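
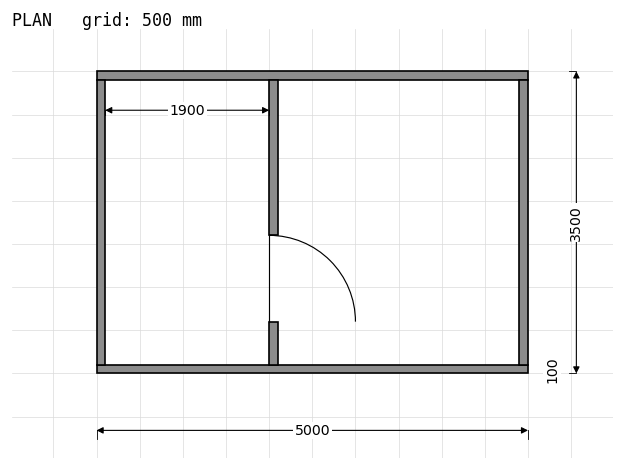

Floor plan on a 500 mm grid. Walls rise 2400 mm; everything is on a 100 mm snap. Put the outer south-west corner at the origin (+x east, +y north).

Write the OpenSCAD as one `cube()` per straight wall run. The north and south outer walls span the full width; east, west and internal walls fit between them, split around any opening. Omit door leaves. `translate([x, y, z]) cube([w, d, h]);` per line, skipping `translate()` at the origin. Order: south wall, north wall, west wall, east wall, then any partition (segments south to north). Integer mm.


cube([5000, 100, 2400]);
translate([0, 3400, 0]) cube([5000, 100, 2400]);
translate([0, 100, 0]) cube([100, 3300, 2400]);
translate([4900, 100, 0]) cube([100, 3300, 2400]);
translate([2000, 100, 0]) cube([100, 500, 2400]);
translate([2000, 1600, 0]) cube([100, 1800, 2400]);


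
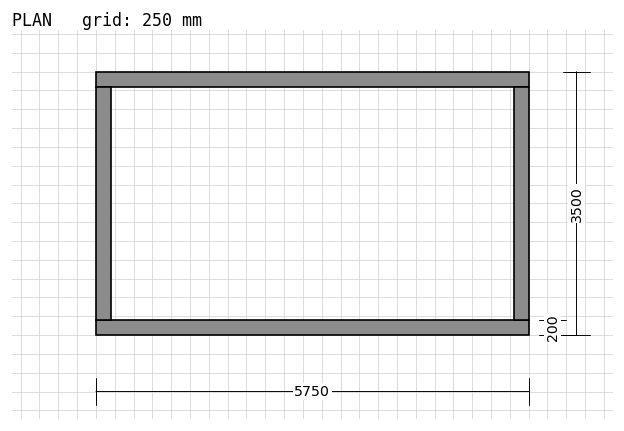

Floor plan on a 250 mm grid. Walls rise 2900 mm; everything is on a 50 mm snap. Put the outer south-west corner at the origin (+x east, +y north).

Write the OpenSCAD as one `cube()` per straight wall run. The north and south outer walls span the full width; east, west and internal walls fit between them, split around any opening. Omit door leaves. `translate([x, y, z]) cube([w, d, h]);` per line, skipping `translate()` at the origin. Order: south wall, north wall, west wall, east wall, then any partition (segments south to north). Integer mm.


cube([5750, 200, 2900]);
translate([0, 3300, 0]) cube([5750, 200, 2900]);
translate([0, 200, 0]) cube([200, 3100, 2900]);
translate([5550, 200, 0]) cube([200, 3100, 2900]);


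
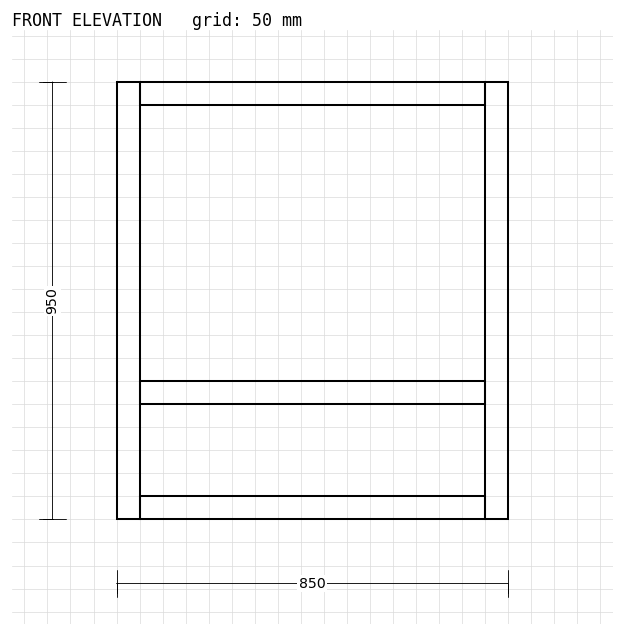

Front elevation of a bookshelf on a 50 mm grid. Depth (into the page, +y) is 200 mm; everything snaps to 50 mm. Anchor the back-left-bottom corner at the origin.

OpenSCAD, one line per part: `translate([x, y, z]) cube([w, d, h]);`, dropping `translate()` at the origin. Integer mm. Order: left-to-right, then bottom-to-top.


cube([50, 200, 950]);
translate([50, 0, 0]) cube([750, 200, 50]);
translate([50, 0, 250]) cube([750, 200, 50]);
translate([50, 0, 900]) cube([750, 200, 50]);
translate([800, 0, 0]) cube([50, 200, 950]);


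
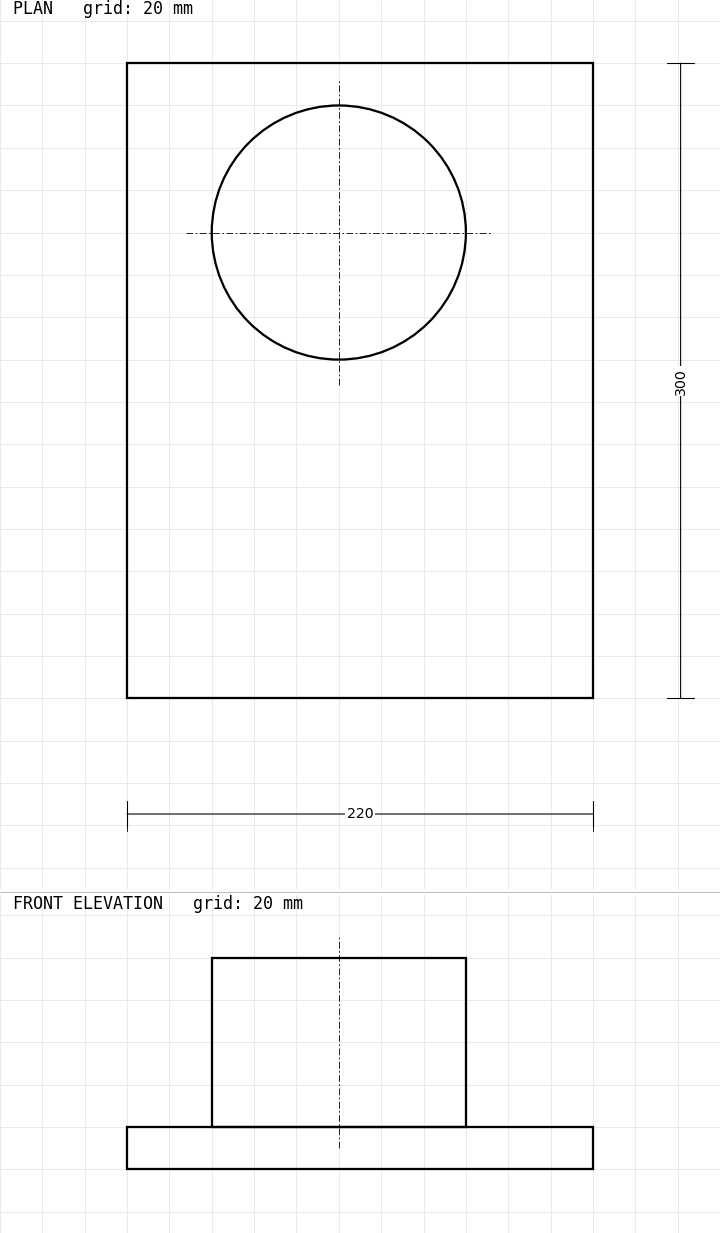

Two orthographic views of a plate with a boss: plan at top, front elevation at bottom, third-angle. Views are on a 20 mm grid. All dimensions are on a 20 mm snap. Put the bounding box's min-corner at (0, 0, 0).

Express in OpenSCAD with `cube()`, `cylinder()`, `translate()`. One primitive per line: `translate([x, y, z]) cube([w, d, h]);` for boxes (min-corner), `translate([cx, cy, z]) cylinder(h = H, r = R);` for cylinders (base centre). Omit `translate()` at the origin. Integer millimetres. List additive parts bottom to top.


cube([220, 300, 20]);
translate([100, 220, 20]) cylinder(h = 80, r = 60);


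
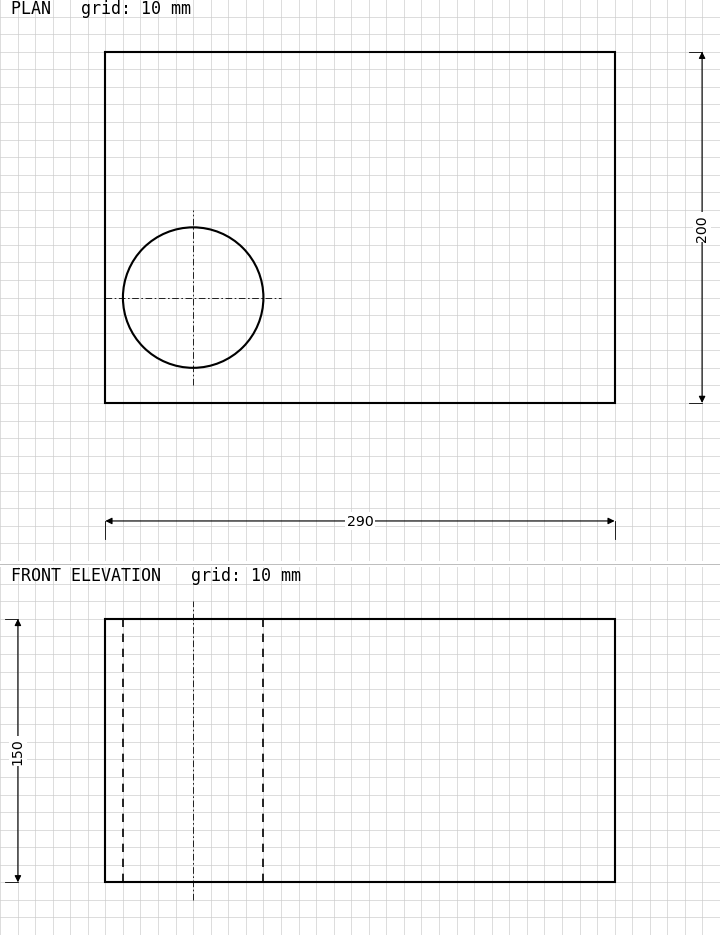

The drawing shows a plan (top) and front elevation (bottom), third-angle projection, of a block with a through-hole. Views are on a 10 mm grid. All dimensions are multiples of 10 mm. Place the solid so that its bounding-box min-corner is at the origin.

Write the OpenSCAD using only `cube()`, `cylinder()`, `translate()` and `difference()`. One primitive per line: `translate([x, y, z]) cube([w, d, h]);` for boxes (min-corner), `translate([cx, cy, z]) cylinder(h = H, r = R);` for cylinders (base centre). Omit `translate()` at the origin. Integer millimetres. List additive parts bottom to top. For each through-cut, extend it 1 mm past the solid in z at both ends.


difference() {
  cube([290, 200, 150]);
  translate([50, 60, -1]) cylinder(h = 152, r = 40);
}


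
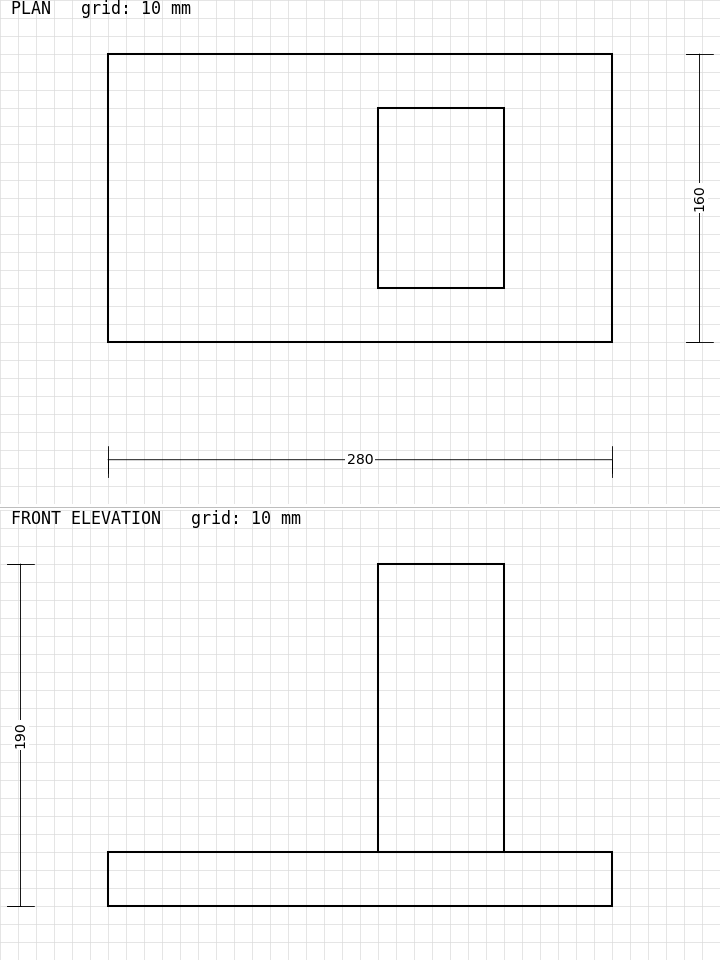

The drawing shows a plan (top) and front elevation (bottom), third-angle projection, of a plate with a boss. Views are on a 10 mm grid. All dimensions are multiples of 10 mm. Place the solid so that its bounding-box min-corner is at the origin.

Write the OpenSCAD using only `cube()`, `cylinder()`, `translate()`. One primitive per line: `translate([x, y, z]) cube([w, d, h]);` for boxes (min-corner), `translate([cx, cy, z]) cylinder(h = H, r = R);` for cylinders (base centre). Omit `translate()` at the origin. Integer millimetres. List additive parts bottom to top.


cube([280, 160, 30]);
translate([150, 30, 30]) cube([70, 100, 160]);


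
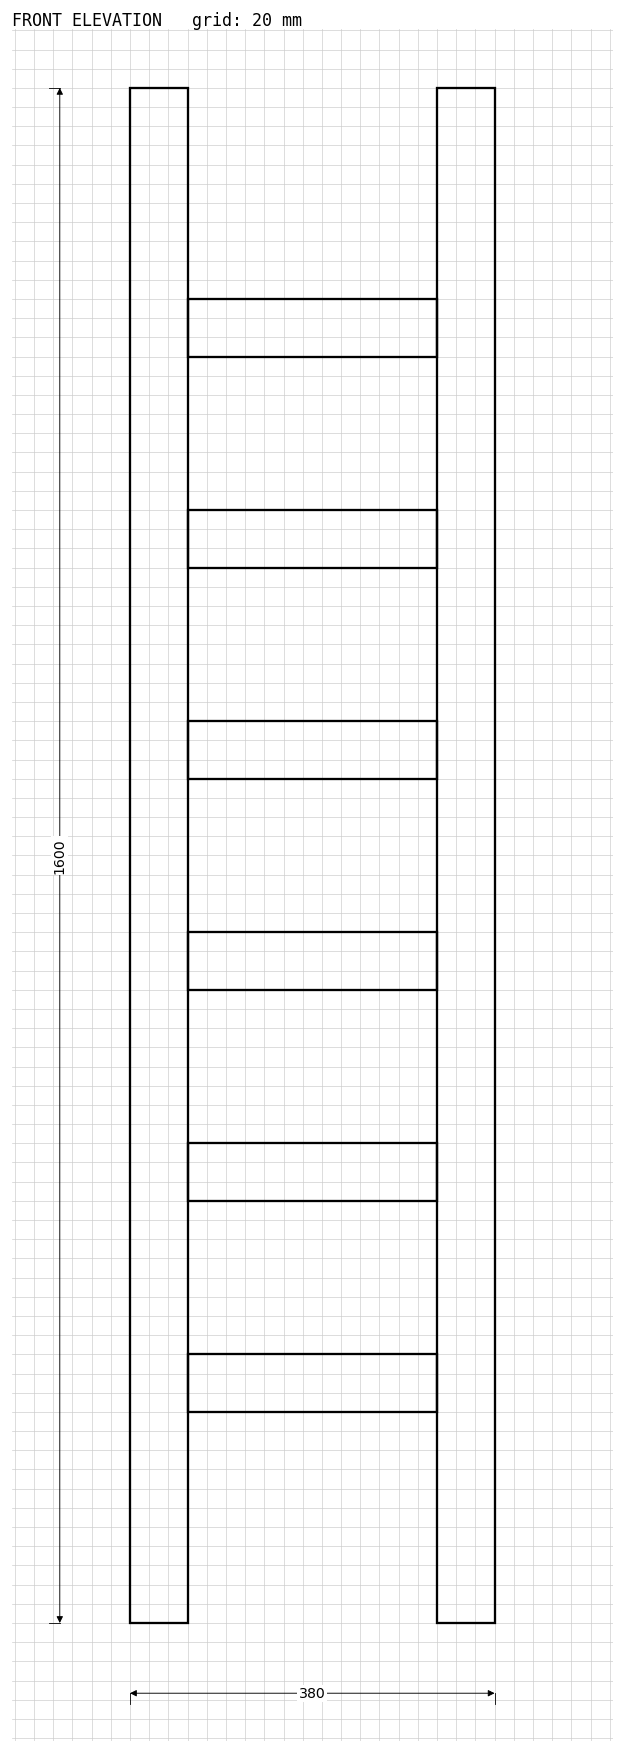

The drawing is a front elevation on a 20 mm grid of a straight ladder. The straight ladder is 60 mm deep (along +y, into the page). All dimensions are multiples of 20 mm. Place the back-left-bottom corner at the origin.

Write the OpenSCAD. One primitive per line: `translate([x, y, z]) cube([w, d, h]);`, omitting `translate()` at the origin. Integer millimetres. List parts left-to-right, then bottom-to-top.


cube([60, 60, 1600]);
translate([60, 0, 220]) cube([260, 60, 60]);
translate([60, 0, 440]) cube([260, 60, 60]);
translate([60, 0, 660]) cube([260, 60, 60]);
translate([60, 0, 880]) cube([260, 60, 60]);
translate([60, 0, 1100]) cube([260, 60, 60]);
translate([60, 0, 1320]) cube([260, 60, 60]);
translate([320, 0, 0]) cube([60, 60, 1600]);


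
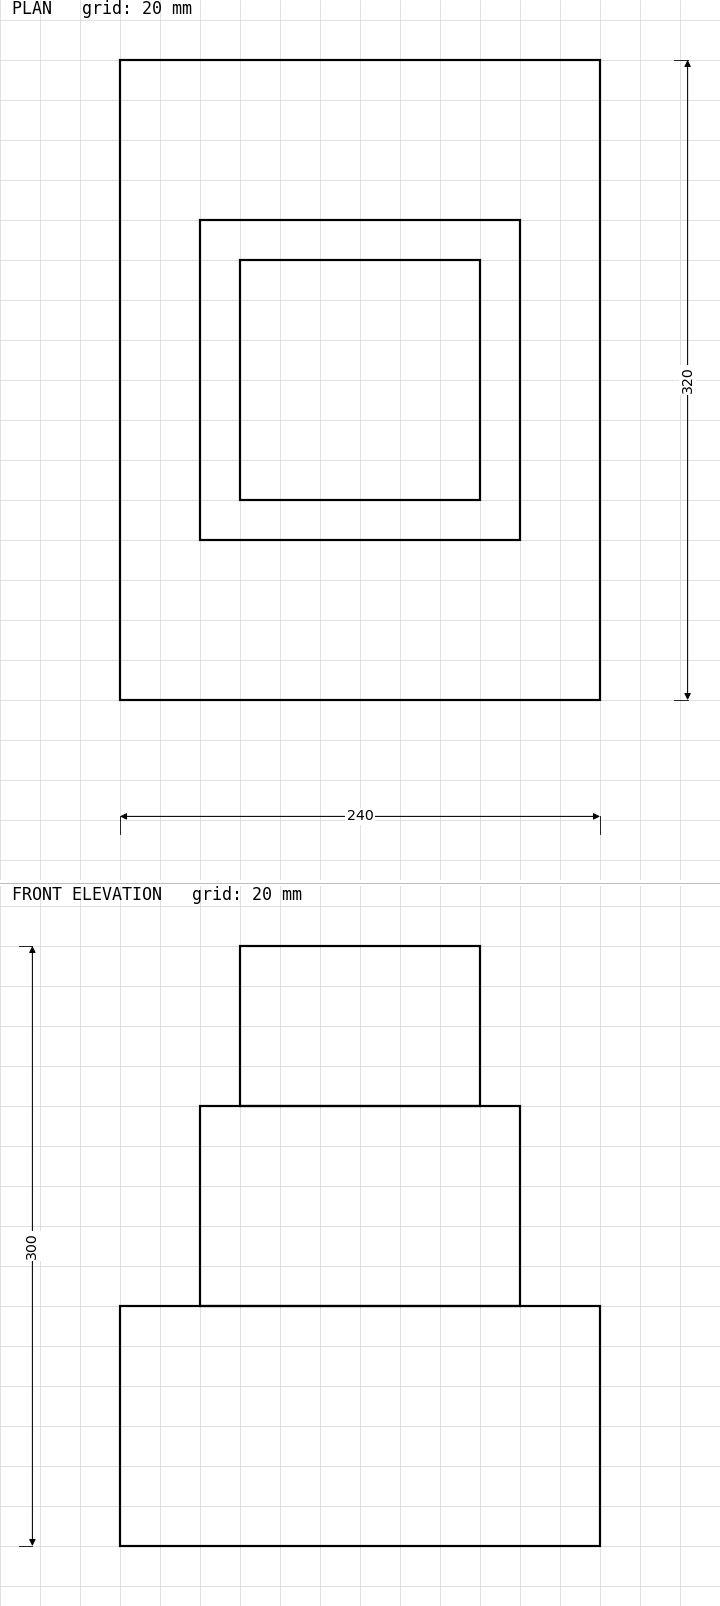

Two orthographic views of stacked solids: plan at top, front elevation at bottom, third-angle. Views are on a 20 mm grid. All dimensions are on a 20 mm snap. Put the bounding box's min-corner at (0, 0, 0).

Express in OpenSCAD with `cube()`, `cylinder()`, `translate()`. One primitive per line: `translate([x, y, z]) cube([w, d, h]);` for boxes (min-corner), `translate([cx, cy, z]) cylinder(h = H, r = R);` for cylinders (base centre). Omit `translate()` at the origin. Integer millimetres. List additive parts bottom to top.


cube([240, 320, 120]);
translate([40, 80, 120]) cube([160, 160, 100]);
translate([60, 100, 220]) cube([120, 120, 80]);


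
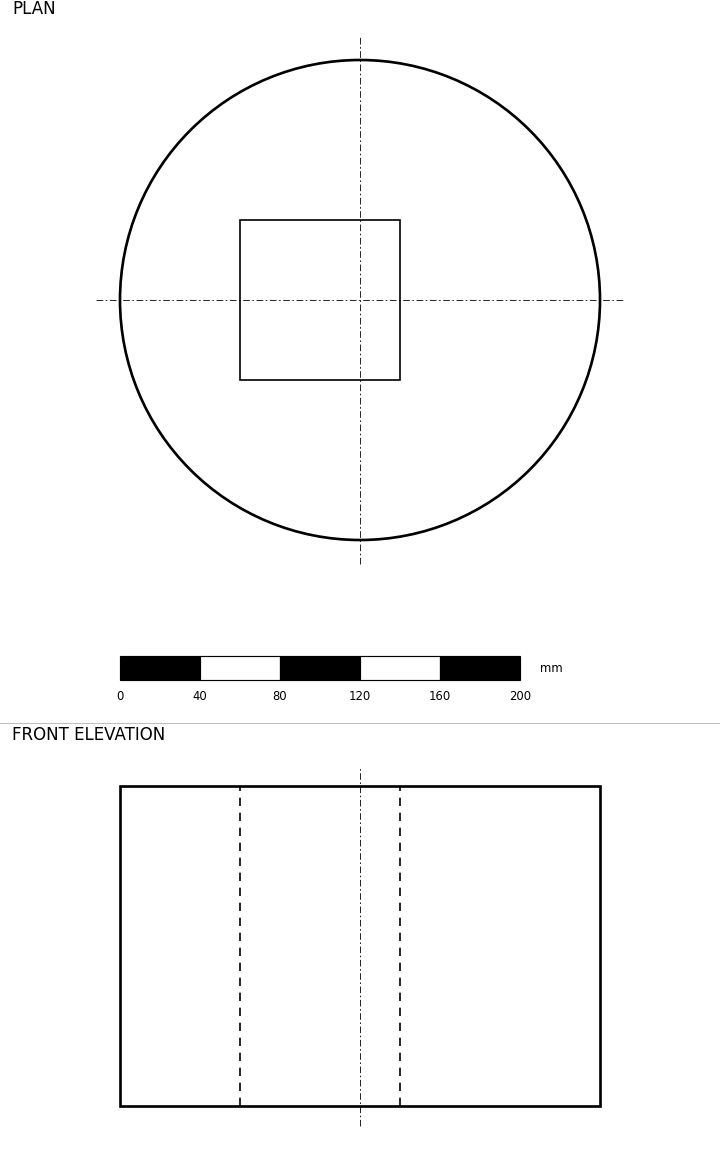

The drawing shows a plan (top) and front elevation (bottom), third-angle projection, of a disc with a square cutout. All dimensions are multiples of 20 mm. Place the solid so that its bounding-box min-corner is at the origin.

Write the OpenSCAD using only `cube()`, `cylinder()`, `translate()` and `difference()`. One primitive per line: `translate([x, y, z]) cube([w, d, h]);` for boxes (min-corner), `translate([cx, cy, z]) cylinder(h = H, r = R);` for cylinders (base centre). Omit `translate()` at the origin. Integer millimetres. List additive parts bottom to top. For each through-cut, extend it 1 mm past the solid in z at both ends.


difference() {
  translate([120, 120, 0]) cylinder(h = 160, r = 120);
  translate([60, 80, -1]) cube([80, 80, 162]);
}


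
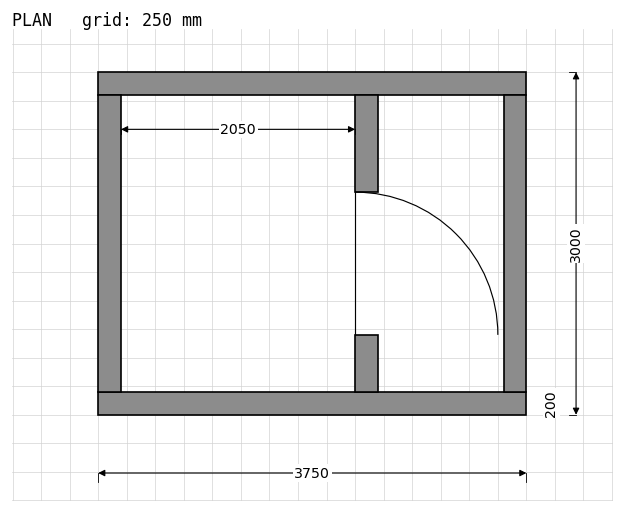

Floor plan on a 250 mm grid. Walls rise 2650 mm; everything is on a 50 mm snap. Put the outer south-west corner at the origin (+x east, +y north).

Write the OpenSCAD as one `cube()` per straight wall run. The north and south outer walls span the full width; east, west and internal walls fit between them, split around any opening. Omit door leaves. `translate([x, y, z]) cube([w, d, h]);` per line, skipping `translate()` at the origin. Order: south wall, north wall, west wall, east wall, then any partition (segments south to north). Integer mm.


cube([3750, 200, 2650]);
translate([0, 2800, 0]) cube([3750, 200, 2650]);
translate([0, 200, 0]) cube([200, 2600, 2650]);
translate([3550, 200, 0]) cube([200, 2600, 2650]);
translate([2250, 200, 0]) cube([200, 500, 2650]);
translate([2250, 1950, 0]) cube([200, 850, 2650]);


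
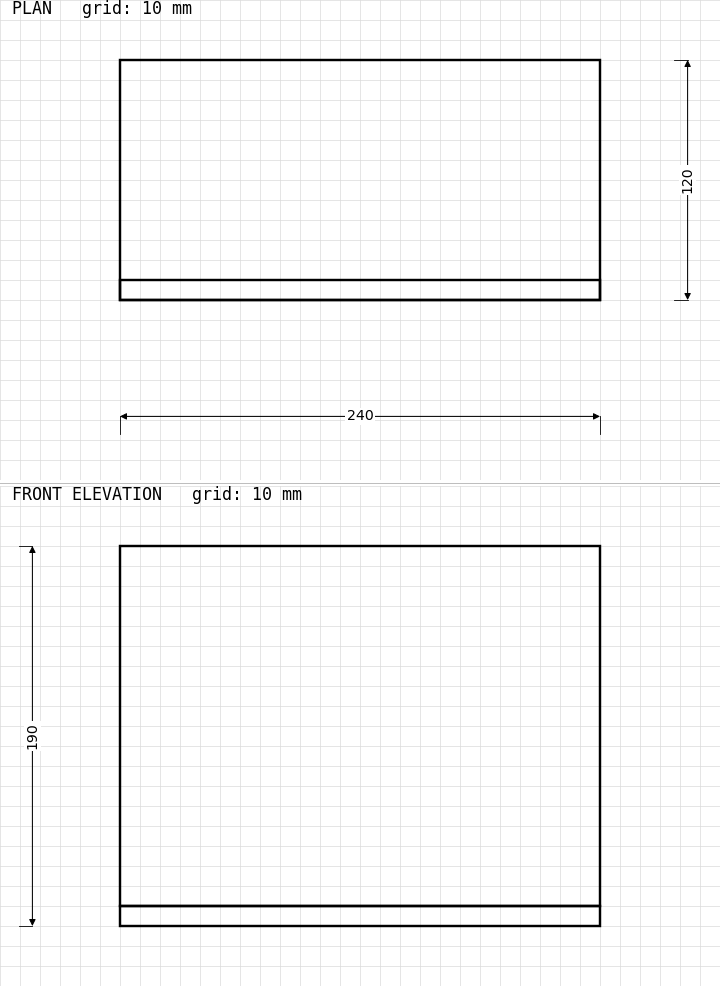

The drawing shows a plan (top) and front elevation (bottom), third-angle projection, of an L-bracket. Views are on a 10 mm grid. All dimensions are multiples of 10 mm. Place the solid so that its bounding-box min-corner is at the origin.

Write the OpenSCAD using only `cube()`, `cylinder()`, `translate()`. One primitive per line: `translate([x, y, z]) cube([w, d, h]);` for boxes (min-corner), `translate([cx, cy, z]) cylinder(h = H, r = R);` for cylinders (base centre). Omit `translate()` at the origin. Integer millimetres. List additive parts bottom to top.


cube([240, 120, 10]);
translate([0, 0, 10]) cube([240, 10, 180]);


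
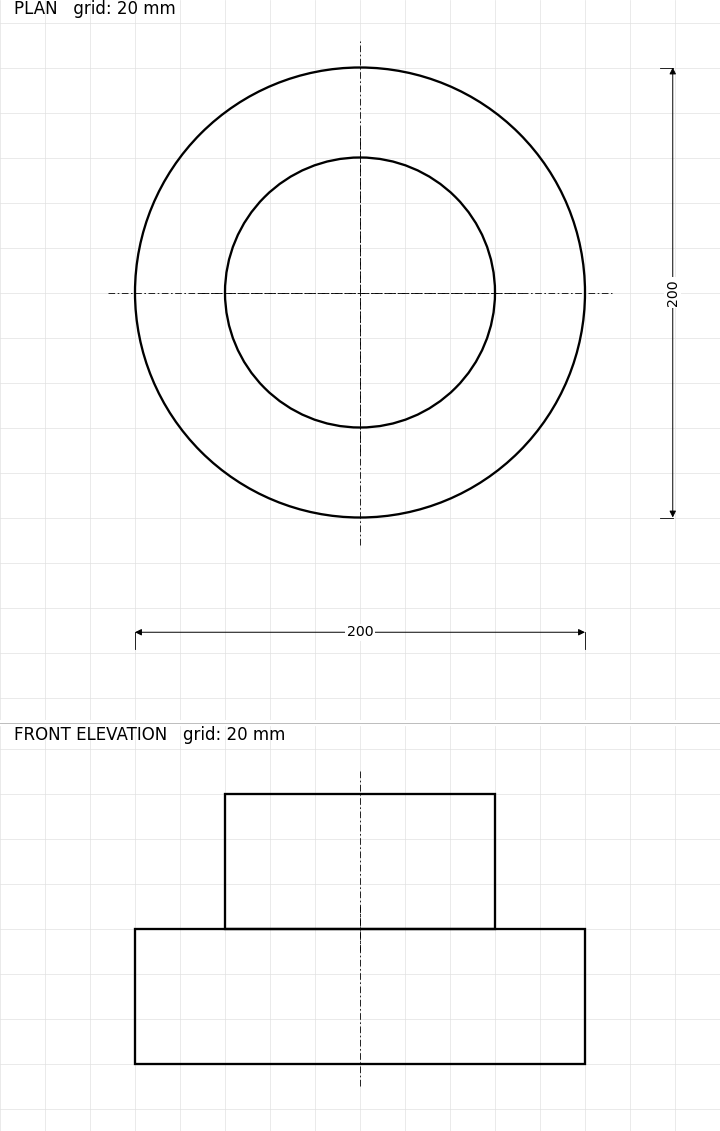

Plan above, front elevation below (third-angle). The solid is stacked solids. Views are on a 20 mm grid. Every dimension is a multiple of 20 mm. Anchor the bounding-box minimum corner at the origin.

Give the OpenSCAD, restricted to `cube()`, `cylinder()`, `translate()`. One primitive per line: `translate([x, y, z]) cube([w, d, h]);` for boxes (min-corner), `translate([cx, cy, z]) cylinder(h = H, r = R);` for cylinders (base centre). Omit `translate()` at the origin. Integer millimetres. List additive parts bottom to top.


translate([100, 100, 0]) cylinder(h = 60, r = 100);
translate([100, 100, 60]) cylinder(h = 60, r = 60);


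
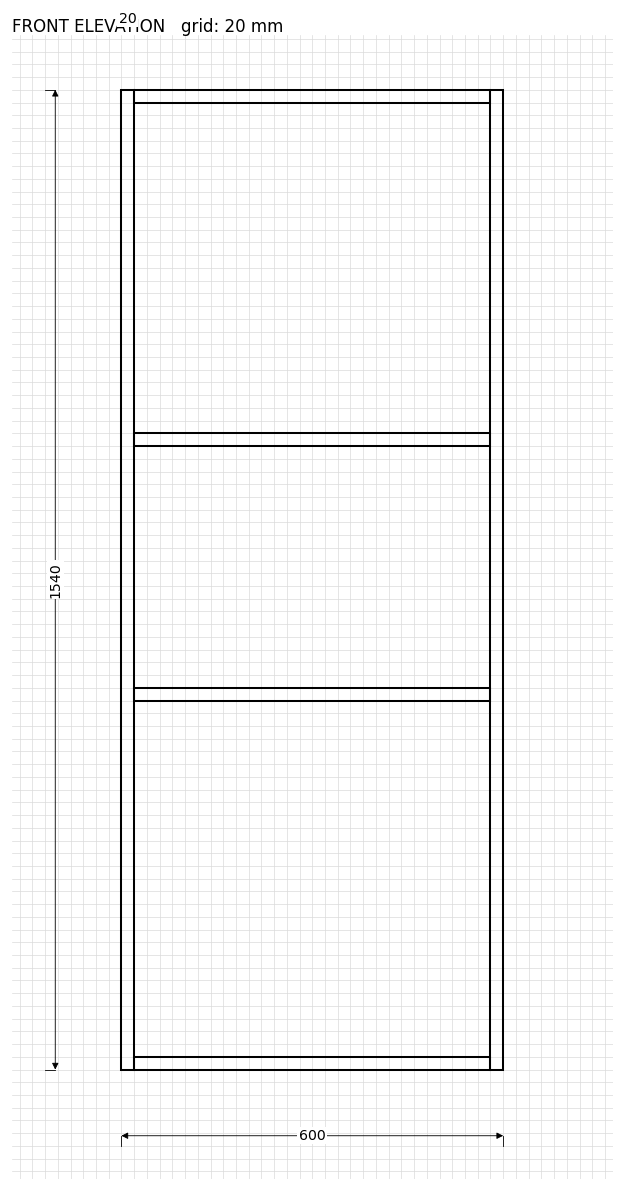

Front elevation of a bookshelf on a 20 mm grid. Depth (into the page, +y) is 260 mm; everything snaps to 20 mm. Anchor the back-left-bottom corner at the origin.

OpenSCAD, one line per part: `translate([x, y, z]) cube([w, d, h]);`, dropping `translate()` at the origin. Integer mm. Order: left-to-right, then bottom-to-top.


cube([20, 260, 1540]);
translate([20, 0, 0]) cube([560, 260, 20]);
translate([20, 0, 580]) cube([560, 260, 20]);
translate([20, 0, 980]) cube([560, 260, 20]);
translate([20, 0, 1520]) cube([560, 260, 20]);
translate([580, 0, 0]) cube([20, 260, 1540]);


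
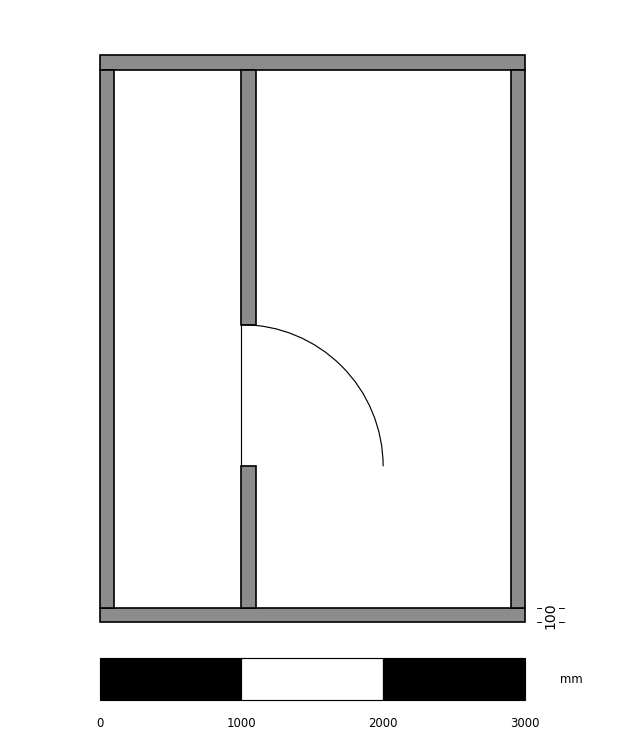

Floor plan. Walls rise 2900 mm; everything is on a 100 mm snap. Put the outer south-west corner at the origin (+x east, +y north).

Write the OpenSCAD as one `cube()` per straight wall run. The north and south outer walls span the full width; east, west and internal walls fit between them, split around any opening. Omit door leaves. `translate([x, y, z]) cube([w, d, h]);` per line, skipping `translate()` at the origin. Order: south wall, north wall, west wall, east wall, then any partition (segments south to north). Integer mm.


cube([3000, 100, 2900]);
translate([0, 3900, 0]) cube([3000, 100, 2900]);
translate([0, 100, 0]) cube([100, 3800, 2900]);
translate([2900, 100, 0]) cube([100, 3800, 2900]);
translate([1000, 100, 0]) cube([100, 1000, 2900]);
translate([1000, 2100, 0]) cube([100, 1800, 2900]);


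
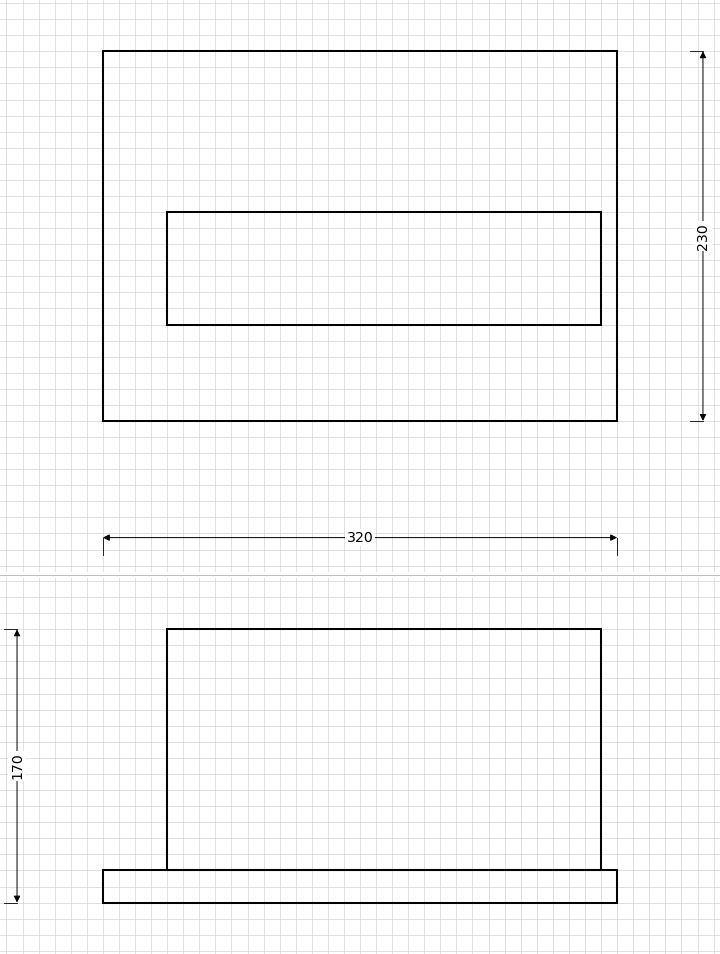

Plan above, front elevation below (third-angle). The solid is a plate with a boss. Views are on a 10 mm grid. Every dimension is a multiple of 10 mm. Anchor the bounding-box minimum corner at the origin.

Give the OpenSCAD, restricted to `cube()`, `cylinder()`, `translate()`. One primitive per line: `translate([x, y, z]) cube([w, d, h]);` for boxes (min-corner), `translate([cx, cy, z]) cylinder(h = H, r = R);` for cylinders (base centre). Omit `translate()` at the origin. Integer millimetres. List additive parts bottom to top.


cube([320, 230, 20]);
translate([40, 60, 20]) cube([270, 70, 150]);


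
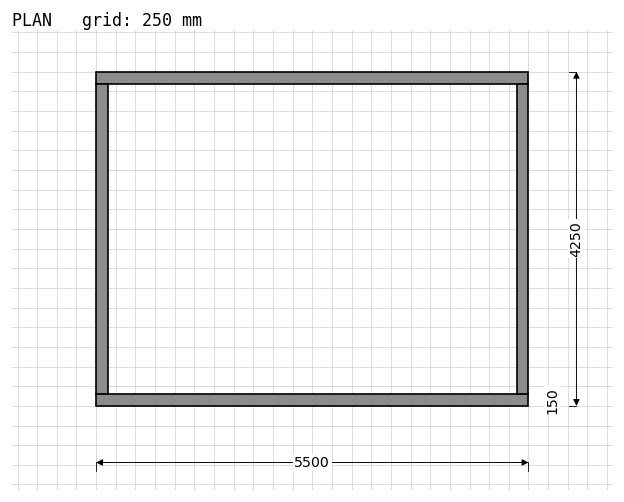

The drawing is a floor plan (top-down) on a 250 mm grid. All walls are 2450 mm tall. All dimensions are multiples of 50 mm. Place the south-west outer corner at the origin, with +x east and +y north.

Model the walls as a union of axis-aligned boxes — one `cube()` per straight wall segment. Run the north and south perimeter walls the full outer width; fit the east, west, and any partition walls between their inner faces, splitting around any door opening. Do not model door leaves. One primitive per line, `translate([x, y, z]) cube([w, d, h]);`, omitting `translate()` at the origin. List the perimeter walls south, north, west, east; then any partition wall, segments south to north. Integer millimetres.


cube([5500, 150, 2450]);
translate([0, 4100, 0]) cube([5500, 150, 2450]);
translate([0, 150, 0]) cube([150, 3950, 2450]);
translate([5350, 150, 0]) cube([150, 3950, 2450]);


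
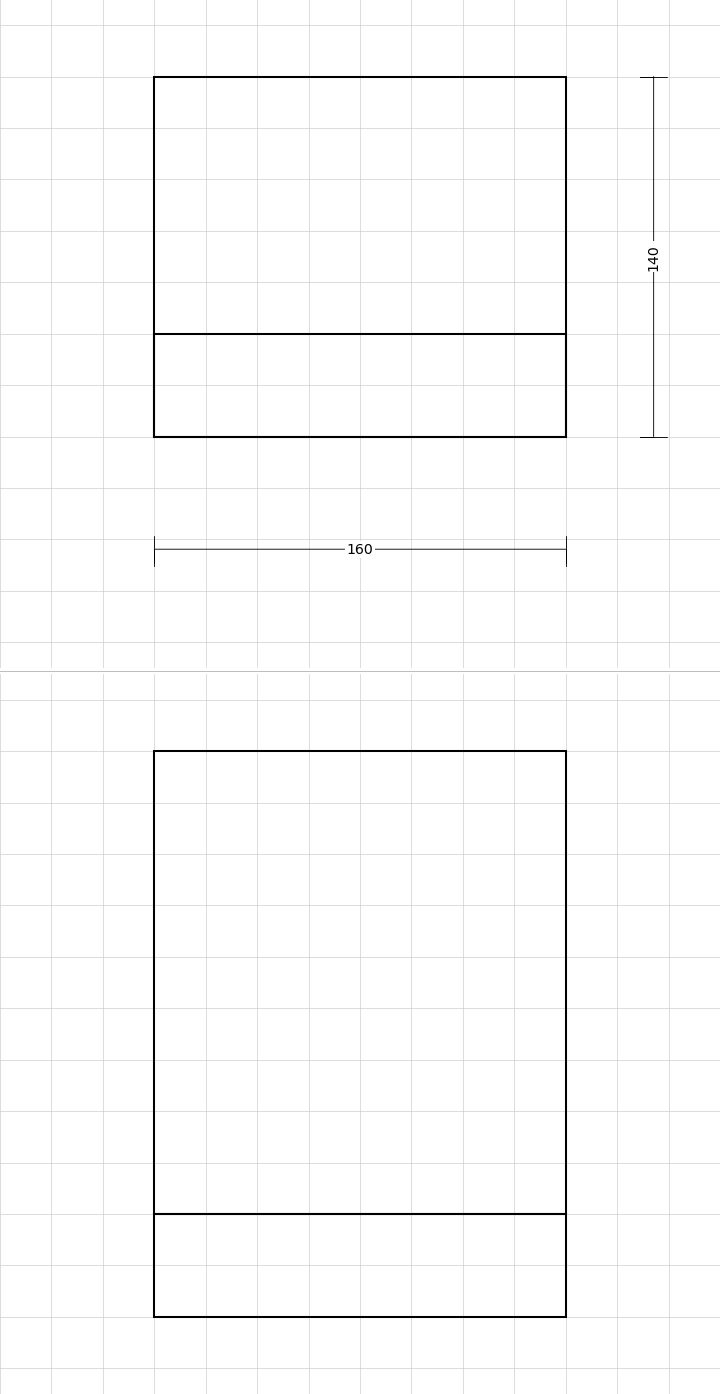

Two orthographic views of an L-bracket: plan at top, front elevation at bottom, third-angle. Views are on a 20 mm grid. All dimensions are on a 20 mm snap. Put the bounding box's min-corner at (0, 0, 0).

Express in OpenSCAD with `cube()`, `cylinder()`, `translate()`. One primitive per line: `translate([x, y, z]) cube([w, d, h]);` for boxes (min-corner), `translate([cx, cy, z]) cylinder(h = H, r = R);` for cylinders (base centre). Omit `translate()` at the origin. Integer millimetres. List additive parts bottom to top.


cube([160, 140, 40]);
translate([0, 0, 40]) cube([160, 40, 180]);


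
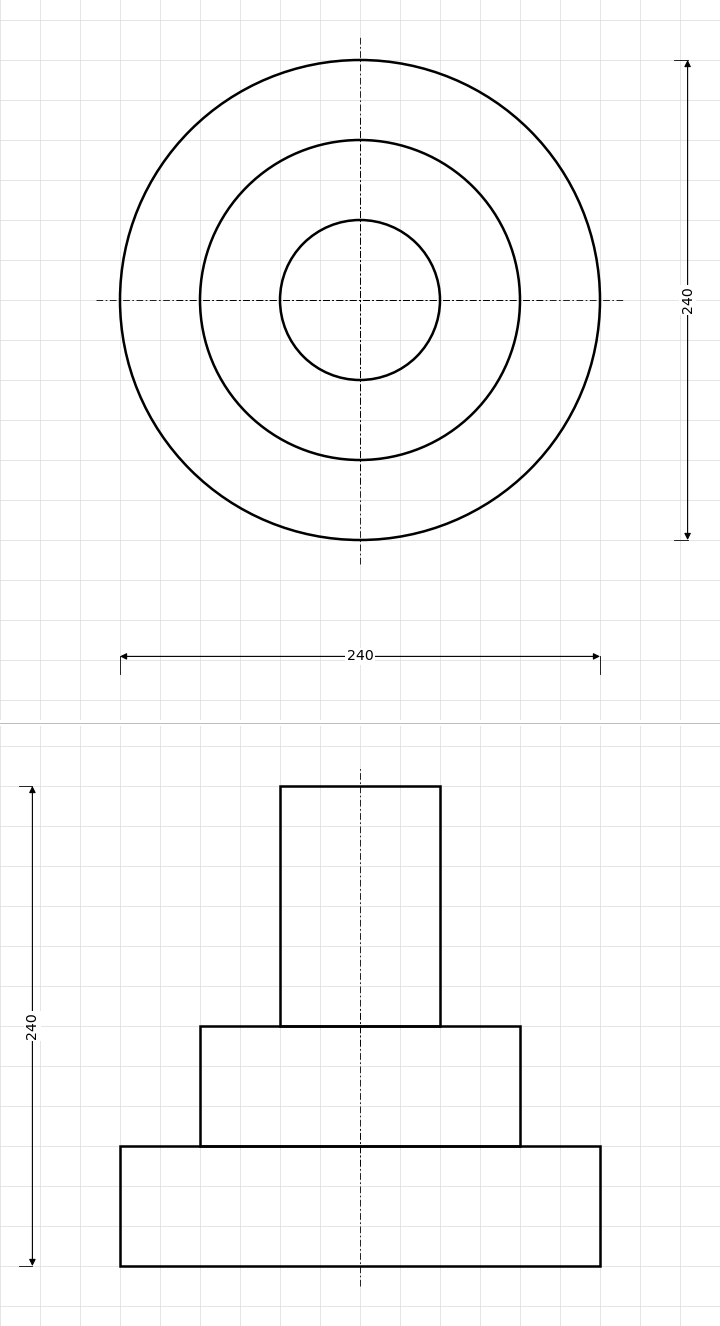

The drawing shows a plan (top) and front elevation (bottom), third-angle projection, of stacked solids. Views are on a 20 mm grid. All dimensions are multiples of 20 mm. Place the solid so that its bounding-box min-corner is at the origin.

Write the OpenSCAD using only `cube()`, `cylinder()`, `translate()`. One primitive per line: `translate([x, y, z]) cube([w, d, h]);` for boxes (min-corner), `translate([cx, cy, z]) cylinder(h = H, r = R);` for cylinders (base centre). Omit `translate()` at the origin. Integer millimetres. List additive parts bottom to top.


translate([120, 120, 0]) cylinder(h = 60, r = 120);
translate([120, 120, 60]) cylinder(h = 60, r = 80);
translate([120, 120, 120]) cylinder(h = 120, r = 40);


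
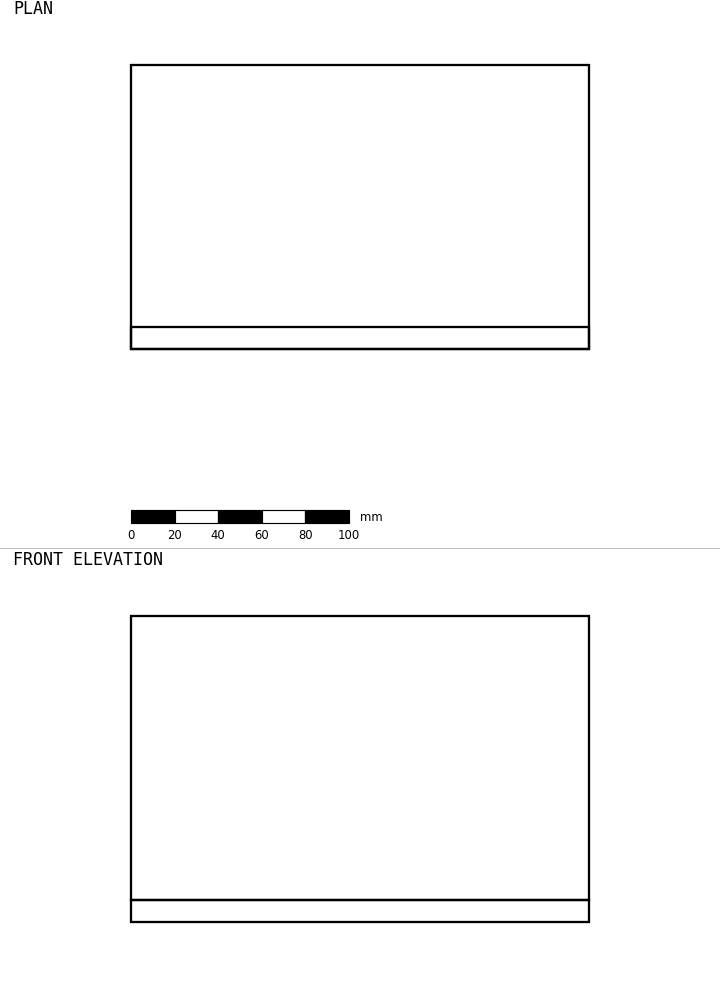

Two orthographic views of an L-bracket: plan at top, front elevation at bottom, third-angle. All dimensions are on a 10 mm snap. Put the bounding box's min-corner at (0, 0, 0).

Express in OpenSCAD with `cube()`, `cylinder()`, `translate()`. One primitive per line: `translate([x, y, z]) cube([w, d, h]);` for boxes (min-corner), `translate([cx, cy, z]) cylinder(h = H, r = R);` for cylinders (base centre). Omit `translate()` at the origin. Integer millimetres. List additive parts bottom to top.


cube([210, 130, 10]);
translate([0, 0, 10]) cube([210, 10, 130]);


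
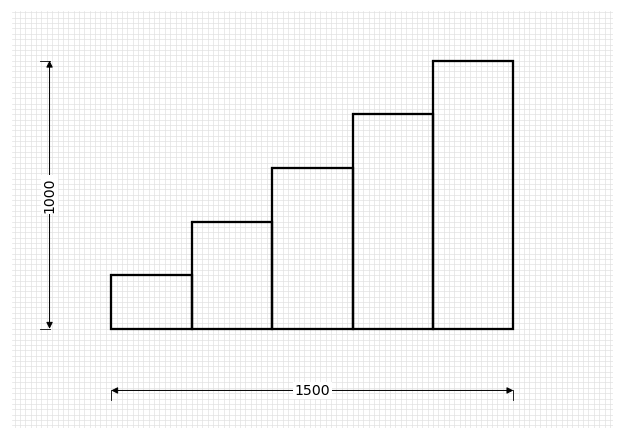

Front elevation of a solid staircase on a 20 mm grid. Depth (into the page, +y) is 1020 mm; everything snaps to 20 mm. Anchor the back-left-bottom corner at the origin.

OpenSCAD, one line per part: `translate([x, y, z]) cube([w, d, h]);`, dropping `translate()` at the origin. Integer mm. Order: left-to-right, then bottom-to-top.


cube([300, 1020, 200]);
translate([300, 0, 0]) cube([300, 1020, 400]);
translate([600, 0, 0]) cube([300, 1020, 600]);
translate([900, 0, 0]) cube([300, 1020, 800]);
translate([1200, 0, 0]) cube([300, 1020, 1000]);


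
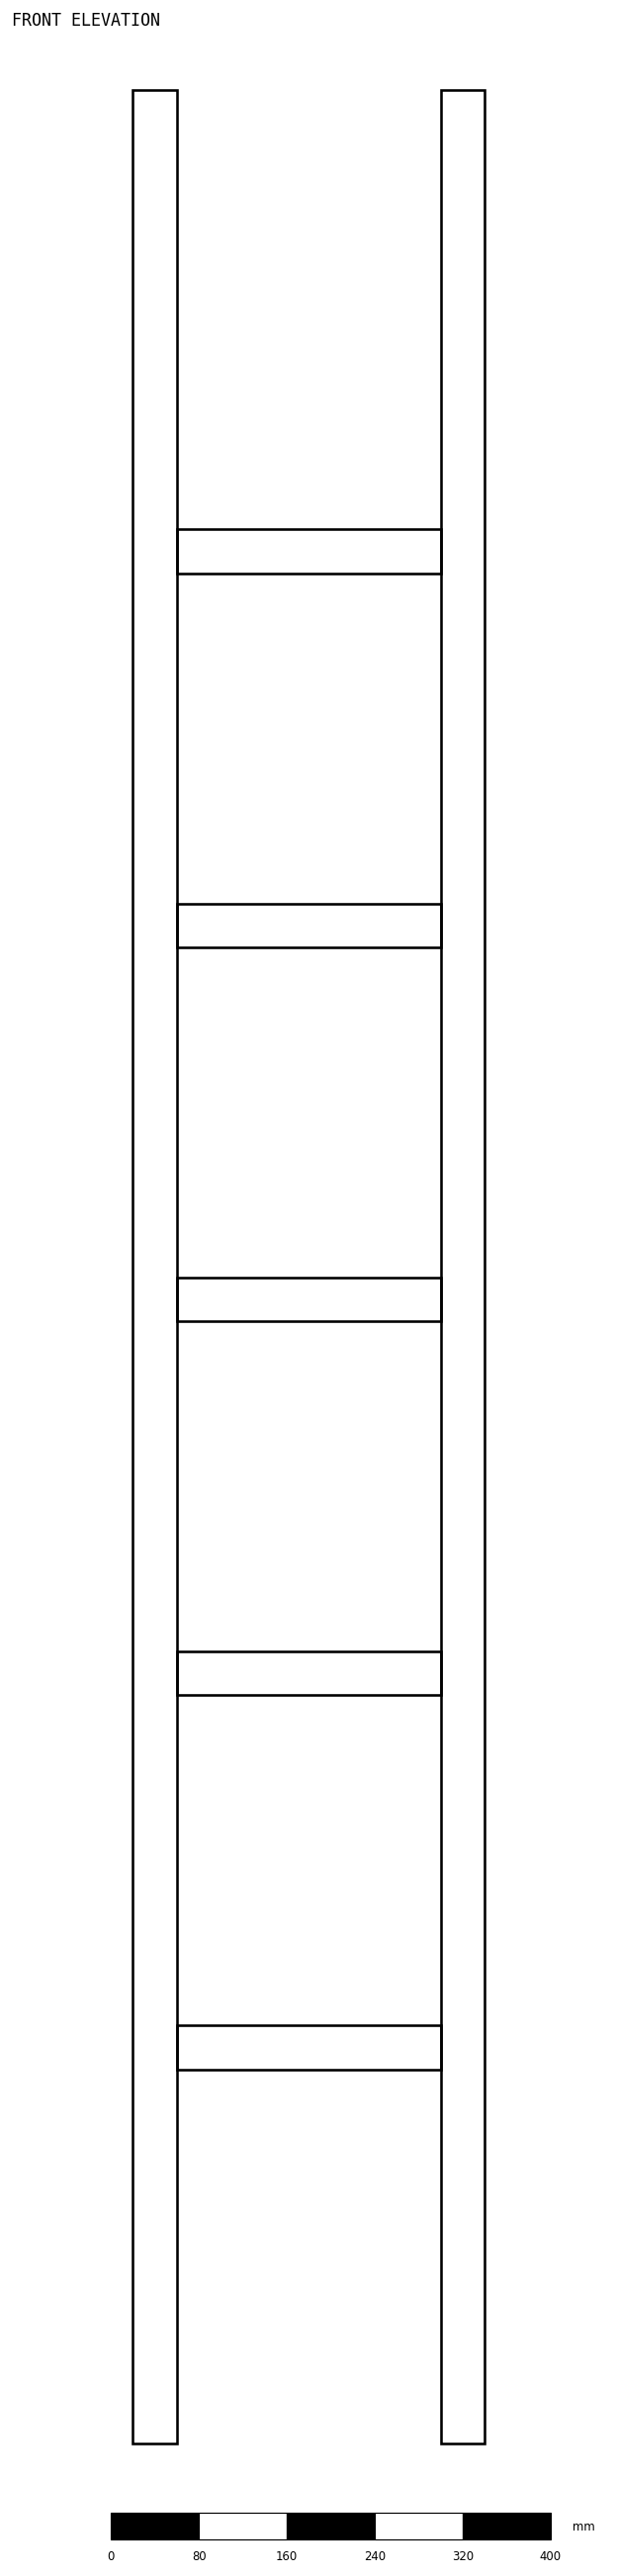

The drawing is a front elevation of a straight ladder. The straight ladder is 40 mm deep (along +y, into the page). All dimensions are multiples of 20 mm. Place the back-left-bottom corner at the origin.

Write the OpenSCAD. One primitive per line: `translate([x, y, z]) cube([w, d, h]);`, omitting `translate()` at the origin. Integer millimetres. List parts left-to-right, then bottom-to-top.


cube([40, 40, 2140]);
translate([40, 0, 340]) cube([240, 40, 40]);
translate([40, 0, 680]) cube([240, 40, 40]);
translate([40, 0, 1020]) cube([240, 40, 40]);
translate([40, 0, 1360]) cube([240, 40, 40]);
translate([40, 0, 1700]) cube([240, 40, 40]);
translate([280, 0, 0]) cube([40, 40, 2140]);


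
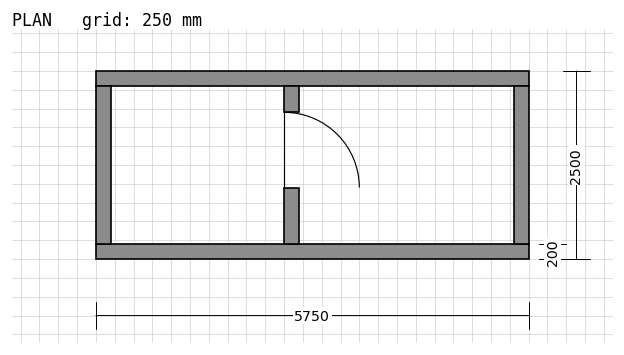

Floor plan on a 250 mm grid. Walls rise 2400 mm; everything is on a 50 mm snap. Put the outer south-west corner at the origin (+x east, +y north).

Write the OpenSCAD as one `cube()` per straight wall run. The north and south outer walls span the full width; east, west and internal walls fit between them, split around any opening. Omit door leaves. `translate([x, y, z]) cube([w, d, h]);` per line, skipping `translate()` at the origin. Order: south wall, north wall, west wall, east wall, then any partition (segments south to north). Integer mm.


cube([5750, 200, 2400]);
translate([0, 2300, 0]) cube([5750, 200, 2400]);
translate([0, 200, 0]) cube([200, 2100, 2400]);
translate([5550, 200, 0]) cube([200, 2100, 2400]);
translate([2500, 200, 0]) cube([200, 750, 2400]);
translate([2500, 1950, 0]) cube([200, 350, 2400]);


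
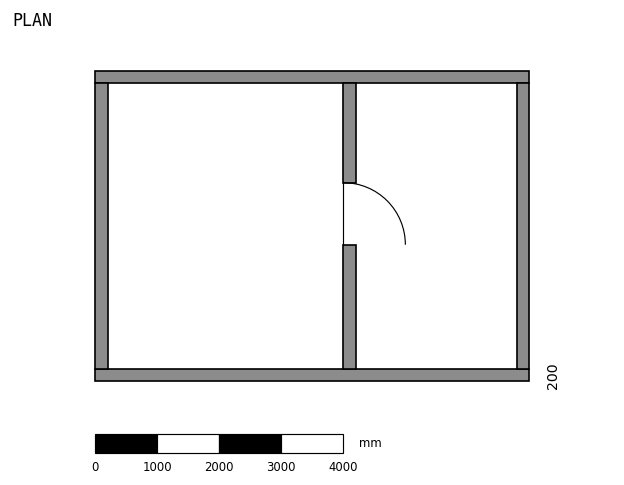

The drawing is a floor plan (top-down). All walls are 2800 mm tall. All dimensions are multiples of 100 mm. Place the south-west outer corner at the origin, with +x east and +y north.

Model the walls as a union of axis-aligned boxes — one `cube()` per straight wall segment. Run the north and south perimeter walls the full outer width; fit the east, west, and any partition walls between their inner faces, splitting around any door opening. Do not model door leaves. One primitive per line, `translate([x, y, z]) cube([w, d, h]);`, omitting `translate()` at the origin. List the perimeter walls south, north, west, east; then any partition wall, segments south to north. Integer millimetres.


cube([7000, 200, 2800]);
translate([0, 4800, 0]) cube([7000, 200, 2800]);
translate([0, 200, 0]) cube([200, 4600, 2800]);
translate([6800, 200, 0]) cube([200, 4600, 2800]);
translate([4000, 200, 0]) cube([200, 2000, 2800]);
translate([4000, 3200, 0]) cube([200, 1600, 2800]);


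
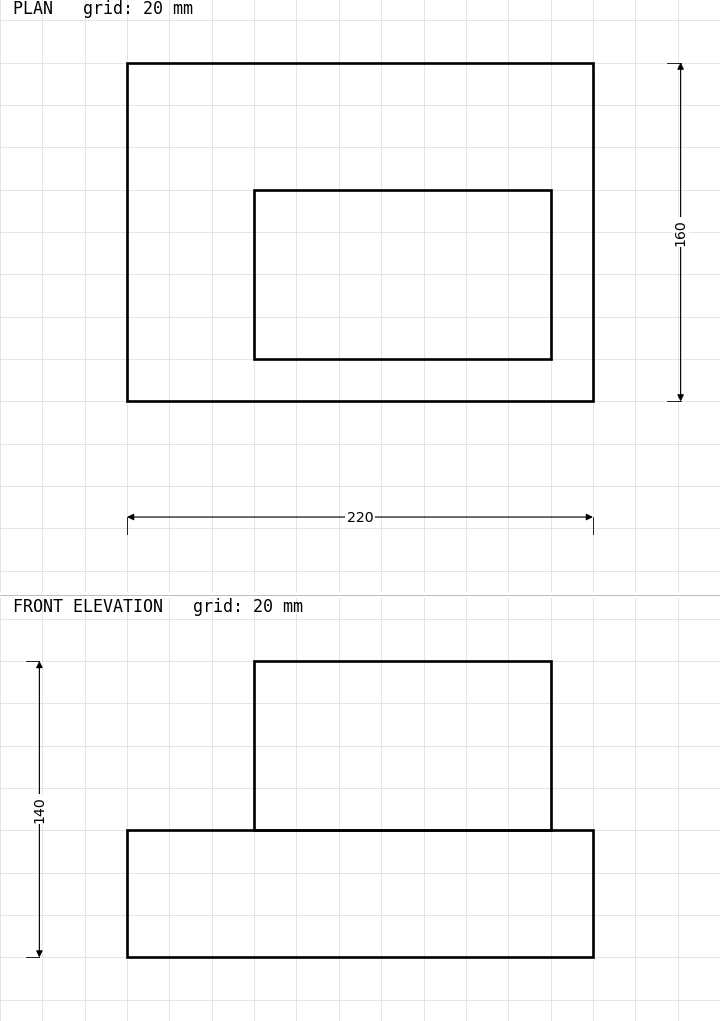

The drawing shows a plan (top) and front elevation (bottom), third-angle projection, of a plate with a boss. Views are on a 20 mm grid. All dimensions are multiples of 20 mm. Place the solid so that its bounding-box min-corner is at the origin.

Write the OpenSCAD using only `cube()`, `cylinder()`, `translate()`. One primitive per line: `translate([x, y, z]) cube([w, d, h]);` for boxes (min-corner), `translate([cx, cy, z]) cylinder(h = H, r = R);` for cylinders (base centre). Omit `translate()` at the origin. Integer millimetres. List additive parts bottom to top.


cube([220, 160, 60]);
translate([60, 20, 60]) cube([140, 80, 80]);


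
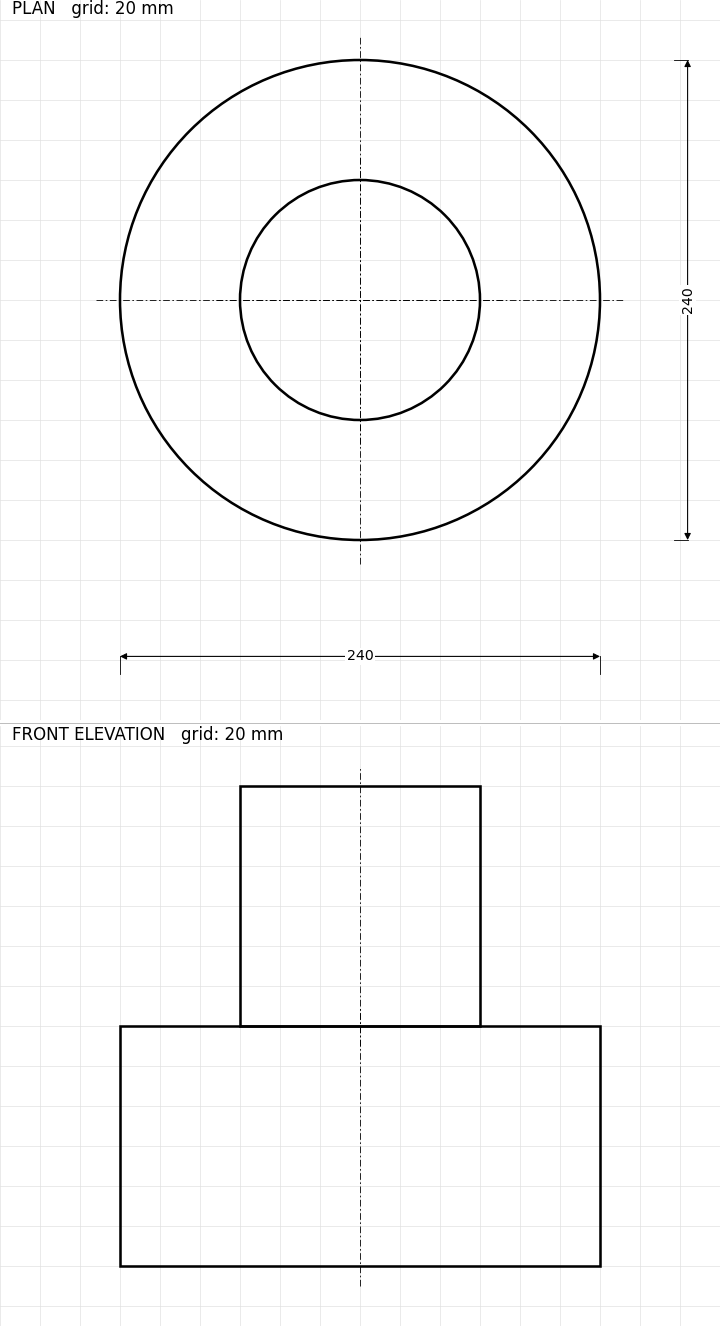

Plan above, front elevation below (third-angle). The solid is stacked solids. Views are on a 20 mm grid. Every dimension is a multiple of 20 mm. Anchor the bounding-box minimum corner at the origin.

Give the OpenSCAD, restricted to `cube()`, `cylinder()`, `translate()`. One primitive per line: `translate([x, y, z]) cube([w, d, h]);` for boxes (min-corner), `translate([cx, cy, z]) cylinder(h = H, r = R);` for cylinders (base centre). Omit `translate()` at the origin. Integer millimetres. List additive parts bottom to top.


translate([120, 120, 0]) cylinder(h = 120, r = 120);
translate([120, 120, 120]) cylinder(h = 120, r = 60);


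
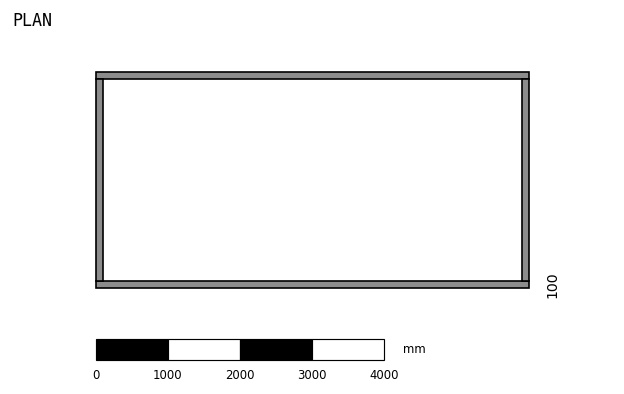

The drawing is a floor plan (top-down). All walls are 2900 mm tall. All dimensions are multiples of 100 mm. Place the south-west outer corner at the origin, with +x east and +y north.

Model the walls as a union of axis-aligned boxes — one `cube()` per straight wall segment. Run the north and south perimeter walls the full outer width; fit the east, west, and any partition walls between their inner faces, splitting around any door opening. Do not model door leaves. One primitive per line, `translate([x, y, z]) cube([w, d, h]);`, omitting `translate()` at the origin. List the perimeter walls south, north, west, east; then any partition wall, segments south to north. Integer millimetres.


cube([6000, 100, 2900]);
translate([0, 2900, 0]) cube([6000, 100, 2900]);
translate([0, 100, 0]) cube([100, 2800, 2900]);
translate([5900, 100, 0]) cube([100, 2800, 2900]);


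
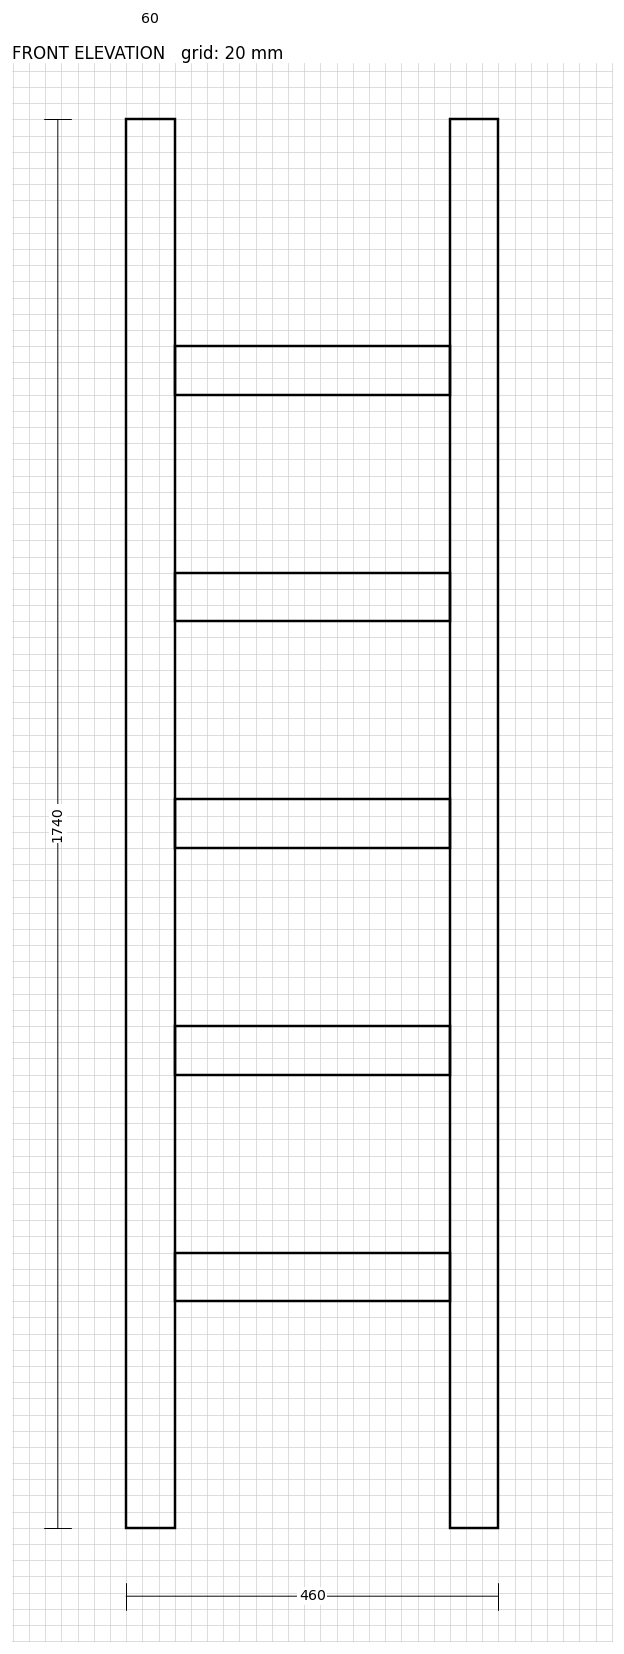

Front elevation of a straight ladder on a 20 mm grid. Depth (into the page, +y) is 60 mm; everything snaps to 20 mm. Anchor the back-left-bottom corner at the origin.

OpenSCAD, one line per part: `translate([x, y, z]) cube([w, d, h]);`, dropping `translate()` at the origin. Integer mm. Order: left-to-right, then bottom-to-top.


cube([60, 60, 1740]);
translate([60, 0, 280]) cube([340, 60, 60]);
translate([60, 0, 560]) cube([340, 60, 60]);
translate([60, 0, 840]) cube([340, 60, 60]);
translate([60, 0, 1120]) cube([340, 60, 60]);
translate([60, 0, 1400]) cube([340, 60, 60]);
translate([400, 0, 0]) cube([60, 60, 1740]);


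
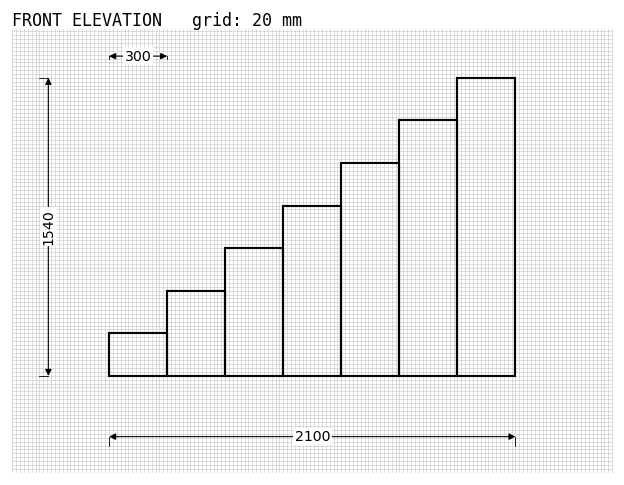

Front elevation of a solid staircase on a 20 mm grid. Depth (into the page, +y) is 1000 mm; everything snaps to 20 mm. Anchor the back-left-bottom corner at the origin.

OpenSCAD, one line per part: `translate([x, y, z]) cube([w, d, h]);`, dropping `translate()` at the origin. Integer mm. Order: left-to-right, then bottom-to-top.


cube([300, 1000, 220]);
translate([300, 0, 0]) cube([300, 1000, 440]);
translate([600, 0, 0]) cube([300, 1000, 660]);
translate([900, 0, 0]) cube([300, 1000, 880]);
translate([1200, 0, 0]) cube([300, 1000, 1100]);
translate([1500, 0, 0]) cube([300, 1000, 1320]);
translate([1800, 0, 0]) cube([300, 1000, 1540]);


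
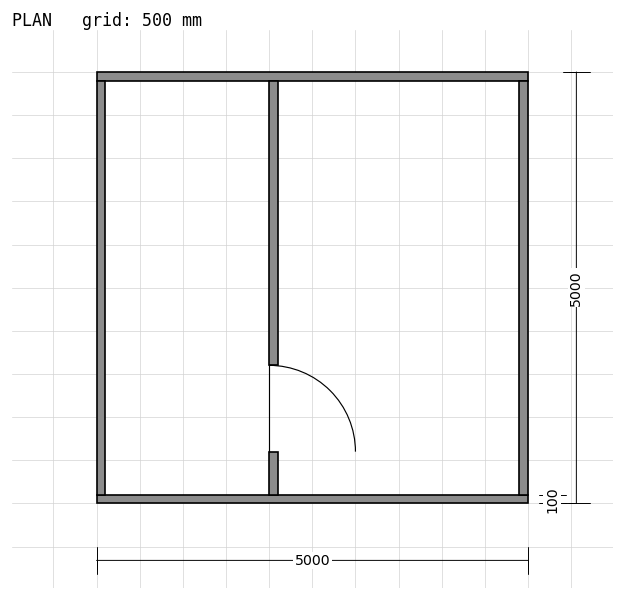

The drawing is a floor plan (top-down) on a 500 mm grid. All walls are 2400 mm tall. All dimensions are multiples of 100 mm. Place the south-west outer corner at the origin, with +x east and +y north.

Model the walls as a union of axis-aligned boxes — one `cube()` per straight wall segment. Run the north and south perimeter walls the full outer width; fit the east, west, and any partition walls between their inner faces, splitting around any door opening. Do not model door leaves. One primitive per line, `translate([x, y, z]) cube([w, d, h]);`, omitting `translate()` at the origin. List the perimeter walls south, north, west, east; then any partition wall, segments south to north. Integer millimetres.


cube([5000, 100, 2400]);
translate([0, 4900, 0]) cube([5000, 100, 2400]);
translate([0, 100, 0]) cube([100, 4800, 2400]);
translate([4900, 100, 0]) cube([100, 4800, 2400]);
translate([2000, 100, 0]) cube([100, 500, 2400]);
translate([2000, 1600, 0]) cube([100, 3300, 2400]);


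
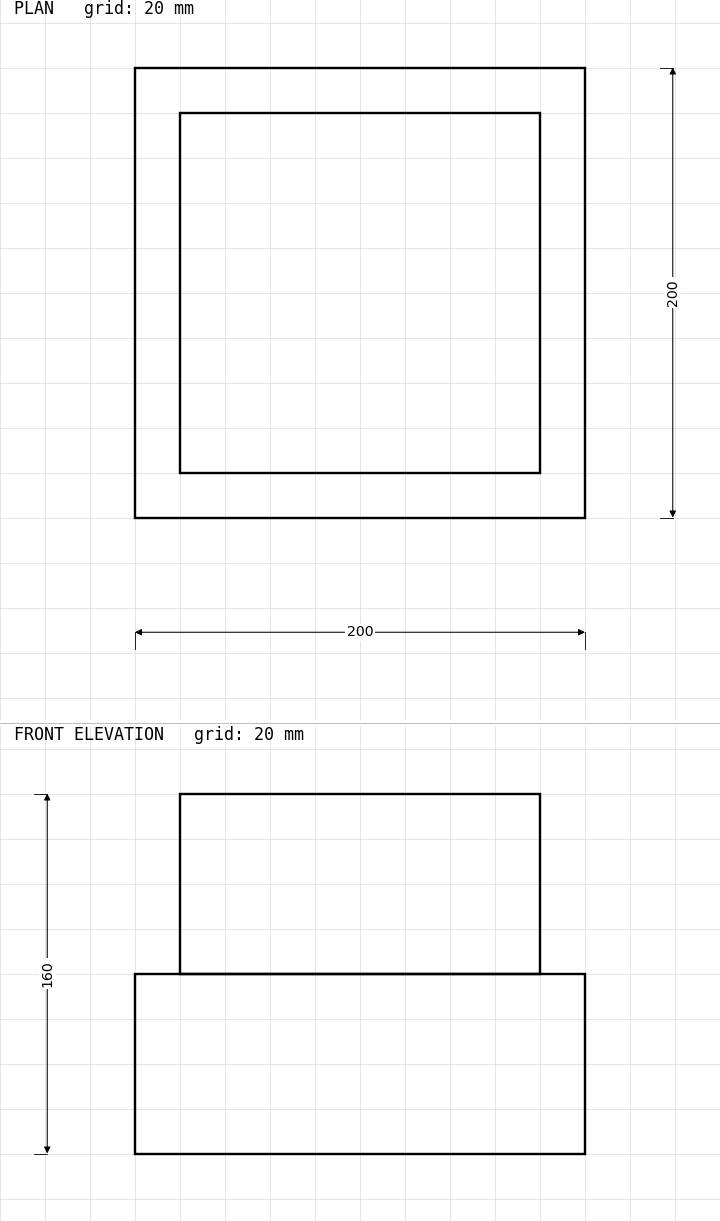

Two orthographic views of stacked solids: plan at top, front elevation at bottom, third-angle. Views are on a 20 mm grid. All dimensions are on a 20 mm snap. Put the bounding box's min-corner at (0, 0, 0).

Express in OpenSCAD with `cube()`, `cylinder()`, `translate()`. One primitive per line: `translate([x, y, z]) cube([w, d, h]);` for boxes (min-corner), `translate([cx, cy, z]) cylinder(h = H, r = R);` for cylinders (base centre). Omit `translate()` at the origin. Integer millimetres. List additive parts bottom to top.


cube([200, 200, 80]);
translate([20, 20, 80]) cube([160, 160, 80]);


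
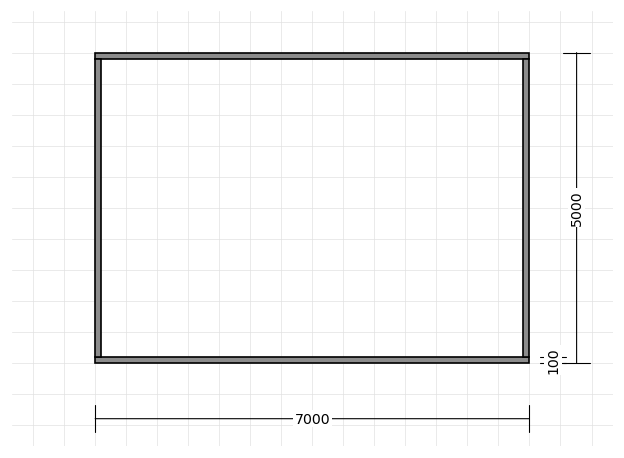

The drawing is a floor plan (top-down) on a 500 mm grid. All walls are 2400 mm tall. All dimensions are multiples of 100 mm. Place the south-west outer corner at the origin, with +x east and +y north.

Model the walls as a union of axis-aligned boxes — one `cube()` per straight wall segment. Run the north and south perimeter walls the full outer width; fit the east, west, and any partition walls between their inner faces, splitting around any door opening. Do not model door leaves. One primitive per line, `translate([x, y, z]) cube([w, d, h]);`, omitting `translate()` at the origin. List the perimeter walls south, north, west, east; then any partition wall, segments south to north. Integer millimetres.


cube([7000, 100, 2400]);
translate([0, 4900, 0]) cube([7000, 100, 2400]);
translate([0, 100, 0]) cube([100, 4800, 2400]);
translate([6900, 100, 0]) cube([100, 4800, 2400]);


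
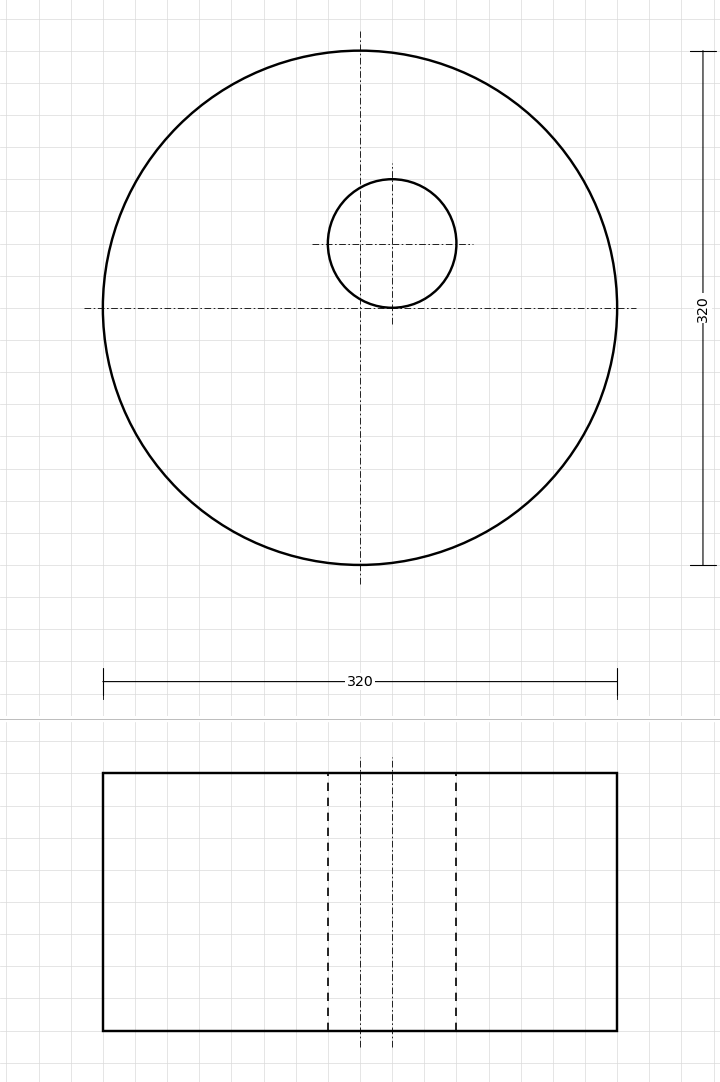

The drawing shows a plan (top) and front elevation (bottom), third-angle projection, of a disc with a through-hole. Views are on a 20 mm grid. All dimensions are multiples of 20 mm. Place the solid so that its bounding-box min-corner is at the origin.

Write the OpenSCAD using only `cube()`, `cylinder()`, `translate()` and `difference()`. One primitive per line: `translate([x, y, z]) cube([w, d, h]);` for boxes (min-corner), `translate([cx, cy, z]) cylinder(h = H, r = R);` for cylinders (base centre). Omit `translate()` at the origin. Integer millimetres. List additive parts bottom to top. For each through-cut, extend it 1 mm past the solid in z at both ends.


difference() {
  translate([160, 160, 0]) cylinder(h = 160, r = 160);
  translate([180, 200, -1]) cylinder(h = 162, r = 40);
}


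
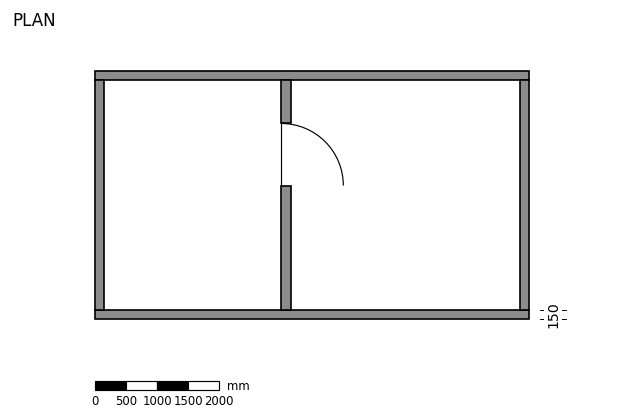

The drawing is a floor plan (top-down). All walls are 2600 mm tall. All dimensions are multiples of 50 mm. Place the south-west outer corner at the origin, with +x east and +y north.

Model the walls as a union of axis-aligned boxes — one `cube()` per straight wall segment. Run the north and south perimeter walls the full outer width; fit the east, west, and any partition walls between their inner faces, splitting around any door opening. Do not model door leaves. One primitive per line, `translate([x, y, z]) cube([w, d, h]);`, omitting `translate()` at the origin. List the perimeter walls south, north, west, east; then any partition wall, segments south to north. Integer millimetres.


cube([7000, 150, 2600]);
translate([0, 3850, 0]) cube([7000, 150, 2600]);
translate([0, 150, 0]) cube([150, 3700, 2600]);
translate([6850, 150, 0]) cube([150, 3700, 2600]);
translate([3000, 150, 0]) cube([150, 2000, 2600]);
translate([3000, 3150, 0]) cube([150, 700, 2600]);


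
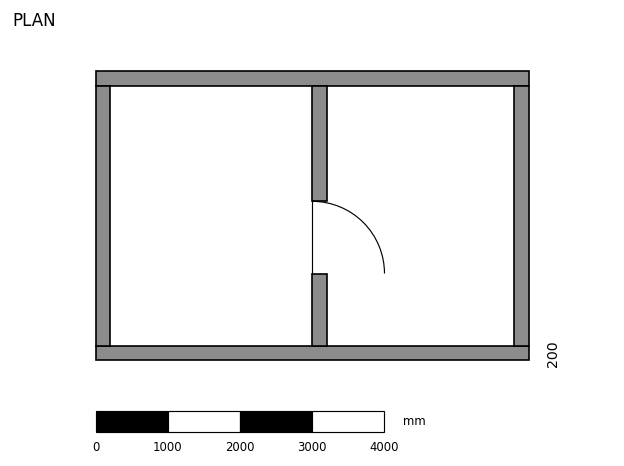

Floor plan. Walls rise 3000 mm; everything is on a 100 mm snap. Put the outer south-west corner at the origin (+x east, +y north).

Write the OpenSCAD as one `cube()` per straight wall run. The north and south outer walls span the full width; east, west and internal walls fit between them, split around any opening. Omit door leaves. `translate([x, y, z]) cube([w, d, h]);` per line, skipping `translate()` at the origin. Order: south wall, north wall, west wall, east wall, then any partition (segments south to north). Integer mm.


cube([6000, 200, 3000]);
translate([0, 3800, 0]) cube([6000, 200, 3000]);
translate([0, 200, 0]) cube([200, 3600, 3000]);
translate([5800, 200, 0]) cube([200, 3600, 3000]);
translate([3000, 200, 0]) cube([200, 1000, 3000]);
translate([3000, 2200, 0]) cube([200, 1600, 3000]);


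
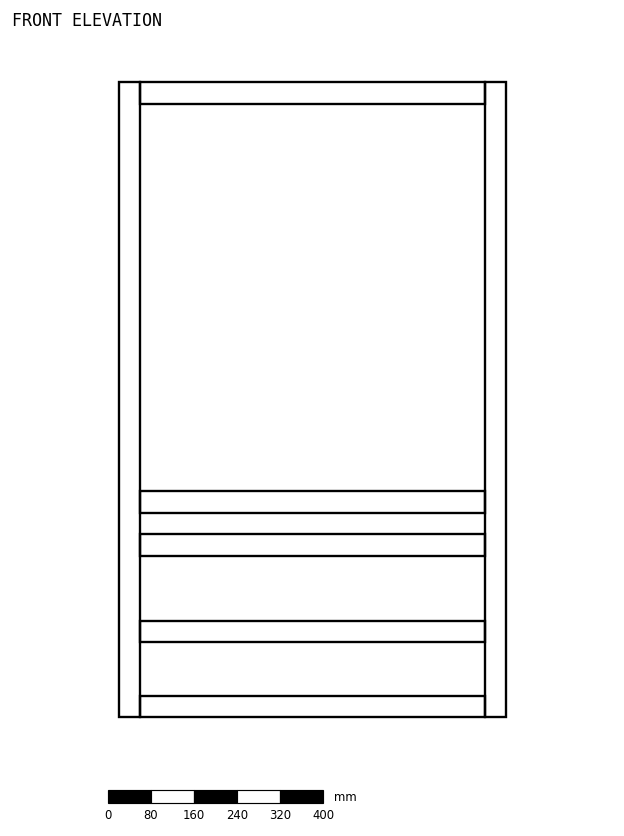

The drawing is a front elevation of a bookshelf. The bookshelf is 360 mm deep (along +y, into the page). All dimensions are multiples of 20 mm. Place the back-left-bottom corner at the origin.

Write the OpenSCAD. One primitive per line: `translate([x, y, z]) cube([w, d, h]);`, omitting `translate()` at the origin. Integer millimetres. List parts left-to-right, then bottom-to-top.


cube([40, 360, 1180]);
translate([40, 0, 0]) cube([640, 360, 40]);
translate([40, 0, 140]) cube([640, 360, 40]);
translate([40, 0, 300]) cube([640, 360, 40]);
translate([40, 0, 380]) cube([640, 360, 40]);
translate([40, 0, 1140]) cube([640, 360, 40]);
translate([680, 0, 0]) cube([40, 360, 1180]);
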